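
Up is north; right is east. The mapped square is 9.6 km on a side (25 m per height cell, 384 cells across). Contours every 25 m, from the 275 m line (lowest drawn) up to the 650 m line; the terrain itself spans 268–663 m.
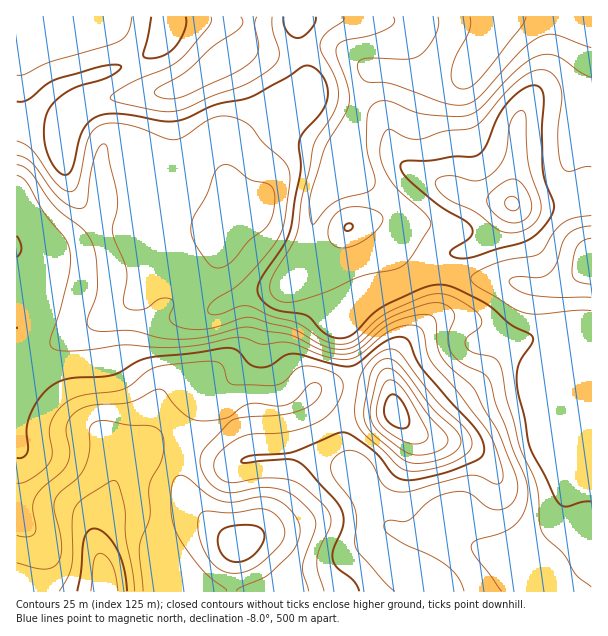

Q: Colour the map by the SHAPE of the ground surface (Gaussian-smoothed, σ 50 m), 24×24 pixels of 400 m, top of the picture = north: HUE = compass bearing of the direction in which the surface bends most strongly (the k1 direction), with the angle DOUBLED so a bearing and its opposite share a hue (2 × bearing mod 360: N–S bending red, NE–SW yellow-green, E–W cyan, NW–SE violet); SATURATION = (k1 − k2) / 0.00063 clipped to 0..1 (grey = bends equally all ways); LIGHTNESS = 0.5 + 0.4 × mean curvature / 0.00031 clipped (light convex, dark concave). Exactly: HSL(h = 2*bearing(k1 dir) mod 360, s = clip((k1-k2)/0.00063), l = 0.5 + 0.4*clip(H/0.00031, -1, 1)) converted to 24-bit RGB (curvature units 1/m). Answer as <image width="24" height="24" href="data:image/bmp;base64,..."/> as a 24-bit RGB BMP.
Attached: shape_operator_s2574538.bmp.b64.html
<image width="24" height="24" href="data:image/bmp;base64,Qk32BgAAAAAAADYAAAAoAAAAGAAAABgAAAABABgAAAAAAMAGAAATCwAAEwsAAAAAAAAAAAAAdnmgQjqUnEOg7vOu1taVHw9if3+AgkpnoEsSepUPIogfk79aVX6YY3SdkHyfW1qWgYaYmZ2dj4ObdV6QhHGDi495doN6dXyCfmNtSypXk59N6PnSx1RbMSFogWp/hSeRwrPQ5tjlXZS3YLtHT3pBNXBBa4Fib2V8eYxmlJVlhltVeFJTeIpqgJWFfHiWfHOLbkRfWTpsZtNw2N9yvTdPOFV9a0SIa6a1ldrSzrLYz6XbppjLr3vEVqq1QXB4cFldlJJihYFkhldulmVYdqNIRKZPVmSAmWd1UDWpcoe7iMGUsYBmq498S0iNUFiNft2jSdHXn2+3zLG9poGzmo23qHXDhymahU9GiZ0+Z3FGaU9ZpmVotM+MRcKXNVCCgpGiOEWchHqoo2l4tnRutZd1SU91U6uVgudnIEU3S3c5t4hPvldRlnZRbzJLgSp/2SlY0IskXnInJWQvU7BgyfHKTG/KQDN7doBZPUtGbF87jYRMsKxxsIiMoHapUKB11oMtQ0AfLUkWYWgWjoAgnmIvVzMyMRMglTog5Mmjp7XRU9fgVf/Ggt6OVCFleUB4f3p2QT6EdmymhaybhbuLe5OcsYqhcm+it3LG3XrZZUuOko9XfZVPeJJWVy+VnAHIqOWqzf7n0On7z9j3fpnWqU1nQCFdcGh+gH9/RWuIS66wmsPJoqPEnGWzp3txkXNlU3lTkVW1v5bilpjlxJbhqpK8FE6WAATq5/XWuvjdR3mYkFJFkEw+mVBkVzGCdnGCf4B/YW2WVZp4VZ9Acn5DfElvxYGSs3Ono3aWQpJqUqx4gluWr1in4sraJi3kAy916f/MxV5gfkKAlFakvXaOhVZyTD5sfXuAf4B/T4FNYpd+eXyYgWucTJqWdsm6oZjfxKTt2KXiS5ieTUd+iNvAvvj6d0//a0H///3MiyQqWIpKQ0NqukdexT9yT1lwX4BrfoB/dad0Q4hIOIM8T5R0fKqOTZw6QWsiMX8u0Gq3443VWLDgpe6yZGIOLyoEGWBG/9PM7Iywo2NHPigmUYg5cm66oXvMdWqsZ4mEqX+epXKTf5BhNHg0U3M1j1Q+npE+N2AYES4HtecmN5xGqR4tvwBSc4dUADMUP9MQ9JS+96fngorqlLviU3+4YVien3zIopTWf3pWk4lnnZiHeXuTVXB+ZZeOooKov1uaf5FIbsEILFALIDYTSroR24XutIDiDYojJmQM4sg3s2ElfFEjZTQnbWIrQokgXYMzepGUgJ+QhJeBdn6OaH6bZYGKcFBfmlJatZOOu4OEyalDC0xIgYBjMVQDUpATwjGUxUCHrHghwlUbjHEqWmAxe6ZKXMNQNk1shp2YgpSbkp+sgGmZeWZ0cVp3ek6JoZ6FmqiOp3ad5KmnDoyiPQiK6bavMLZKHVsvOoo6fnu5uWfH5Vq4wExNQ8s1j51NHT8fhap9b86+mjG+xzA1XZOCXFmAUmmTqZKZo46FhGuQ28SmVdPBABtA6N3u1KvsflTQRmmRbz4ebVgeni9J6dHAoOjZWynQmkbGpuGkLZ3AWgBg7eGqVFyabWGBWH2Ag4hmsJN6bn2Ozr2e2plyAyAwMY0TlDkepxg4jjBTfaXZtOL0Uov33/Dbx5HUNRump47P7OjIMBBERwto+fa6bkh3a3B9bHN/Yn+FqrCNeJSan6qG6KKnCCp2e36ATSVnyr95n+LsgcnUpWhoQkRg4MVLx4JBMkBjYZ5k6IAKRxdXEzOA9uXLiFqsbJCtZmyrZnaYlatzgohvkIhcyYFDmClTPHR4LiWRl+OTYYpuhGhjm2mEbUaGz7hsw7t7Q1J4V39pu25mXyqMBXpuv+Kqqp/egovYYUzYtILcx6vMnG2tp2WKt2hwwI58F3Z0LF6XtNObWYOfbbC3X1i/iivS47iuybKFT051Xml2qEi653isIII2NGYAPU8BPkEKN0QXKnAgu3tqvFm/voDBwInB2r69UITMEoa1qLuEi2NXaYlAK0xBO0V51aWq77m+YFWmXGmhR3J2sn+9xpLo0KjrynPcrFY+KYIgLno5PHEkQ241km5dr25j1N+yl0mtPihUgnAxi3c/jplQPV9QG19HXp5P5bKdxHW8XF2aaoBiW4FDWHs7eZBLvlG654PQ0ay8Mol3R3tXVXtwazoxx9wgu9wWUhUfb1dDbYphf51xhpN1V3h7Qn1wMIJRub9Zs39reWqPf3+Af4B/f4B+cIBnQllkqYlx0rSlmXnIWYTMMlepZTOz6eDOj3XOZVfTgaHPd4y8j56uhYmjdnmhWmiKPXhnm6NGratIcmxT"/>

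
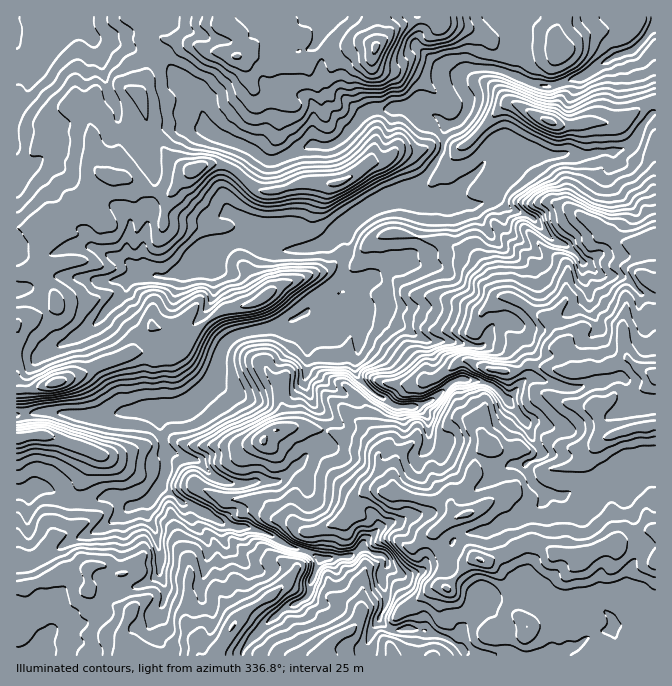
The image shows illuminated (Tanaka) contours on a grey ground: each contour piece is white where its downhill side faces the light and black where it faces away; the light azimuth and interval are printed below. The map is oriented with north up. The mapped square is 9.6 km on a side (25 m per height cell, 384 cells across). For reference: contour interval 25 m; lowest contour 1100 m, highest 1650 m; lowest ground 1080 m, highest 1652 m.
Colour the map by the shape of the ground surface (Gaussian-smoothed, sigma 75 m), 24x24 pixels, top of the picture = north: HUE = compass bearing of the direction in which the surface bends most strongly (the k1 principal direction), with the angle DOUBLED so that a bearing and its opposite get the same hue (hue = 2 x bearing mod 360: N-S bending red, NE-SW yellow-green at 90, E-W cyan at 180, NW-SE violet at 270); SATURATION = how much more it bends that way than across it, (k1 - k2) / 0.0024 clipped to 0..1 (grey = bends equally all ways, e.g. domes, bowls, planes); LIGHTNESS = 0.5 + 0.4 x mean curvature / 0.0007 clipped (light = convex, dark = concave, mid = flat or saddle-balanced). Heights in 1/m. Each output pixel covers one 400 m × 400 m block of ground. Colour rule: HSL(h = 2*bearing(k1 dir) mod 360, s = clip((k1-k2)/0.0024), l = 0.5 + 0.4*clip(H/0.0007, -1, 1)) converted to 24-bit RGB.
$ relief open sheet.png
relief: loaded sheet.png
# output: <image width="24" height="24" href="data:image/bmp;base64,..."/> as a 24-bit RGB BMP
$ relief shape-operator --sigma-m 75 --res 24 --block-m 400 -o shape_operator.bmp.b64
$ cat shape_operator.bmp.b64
<image width="24" height="24" href="data:image/bmp;base64,Qk32BgAAAAAAADYAAAAoAAAAGAAAABgAAAABABgAAAAAAMAGAAATCwAAEwsAAAAAAAAAAAAAeYZzaG96bnCPhKx9b6SEZUyHmbiJ2HOOG3BPcJ2yhoiwyZzKw4VzLa+6w1A/r1A0YyFDuqZfoVE4iK5XWIFhdZJpenKEhX17hoZyZmNzdIVeVo6D0ayOKDdYp8KJP1KB9NPjC1kVI2wvjmZO1ZiHBCJo8oegf5hBR6JVYI97aqaArXWehXOQjHN+e3Bugn53qI/FYmSVmK2NUolmdrI1OR91ws90YJCpVJZ88L3kD+OxMJnHwnmFFhaPMmKN78no4KCyLzMha6FTbVJXmW9VYHVPaXpXf2tYXohRXXq7t7bYkpXM6MvYCw0/2OW+RW+DlEp7dNG0/p2aGjMAOG8DdgApqGoZK6kax0e+1dj2lmK9T1mPnLTPspvOgZWwZom4j1CZp7Z8SoMkSWoyyax+VxK3hciSajagaVMKNA0A/04oyb7zidfTBVSBruzl363WOIErS1kmVKGEhZzEfJdnd1KDx6PAhGawTpeGo41lqnJLmGo/L0YgjdtOLAgHwQwMoLvtudfpcLNwVztg4aO1mzeeNLtPNLqIvp7avI7TXJJzS3lafm1haoJteIZed5BlX3NGZVZIp3VYhYZMda6MDi9K1+z0qgJLWmMSU1Yam4w/WHmReIO0tq7bhtG/T0aNu3SSaoxUqLWIlDuhip9lY39Vd4RsdIJrgoRMUJh+veDs2ODzoIjELDNxrVERkIbVy5/Sp8uuPmpfToBMNjpOvtCWumpuM2ptb05FxpmJZMW7IGWUwnWyw4qlW3FHYWxIuK3/l8b8jmYgW0AnlGJLV0CWPZl2TbC3iYfN89jwwLbiU07GV6qkhMubm47Ysx3ps2i5td2oTaShUBYyb2w+mqlPqo3YqpzfuY0AMzEDQGkZOFcuX2I5YmY7S3RFRGtGNDUbjZAfVqEwoyeYotysTQYAMx4AADMEtOTC8OLbMAMsp7vKfa/Hm63Pk2atcFkyMKLs6dH66dL5n2i/XmyYpq6ASbJQKUldjVSYtefGKlbZXNK00R7rs5P/r5vq79P4LG8A/30Kq8L/LHDKzXZWNL9eijk3k7/ViptIHT8UbHg8x43LxJbUh4W55sPDCyMoU9ej0cSaYyo+bGs/S1YvRWk4aa9nZWMW65sAZHIGemIsmE2PvL2PVnZ/zG5tRXdUw5vEqoKfOnpPN2RVtYOhiarK2JfC92TzXX0LGS8ELlorf21ylYeBSHlnbVI7dmqoeniz04yiYXBBTLyLa7hTbESm3NGcY1GHeFlHrsChg3ixM4ibSKqQy3PKz656KjrB4Mf1+dL5LH7AJFs2eXZVYWWNZ5W2gai/UXS21ZS3zNzrOleG2riZMD1wzL2HgClJeX6lqXFUwVNoUrI/RU0gYWQZN1UoUlEzT6Q9PqA386r0z5Lyi06xT3lOT3VCaGNANmE6gMOFpVVygkt62eu5KAsoc4o3iNGahI1xiIxshFhFo3tdRUyH28m+R36FUoBncY1ScVREdnU2TGIvPEWQ5MTiiqTKhazSkajMcqlJdjROb+VeRwcFp71xZse5nIrEl3OmnoSeh3yiqoKAVlCAwrN1goFRUISCcS88c3MrUVUuqp04EDQVNIAspYFRYlw8UFg1lYQ7oCemowBF2/Dt1Pf3g02/o2tSWG93k3uBn2p3nnCLgqeulWa105KLGRssgd7l09X43dH429X27K3xFUAWKkcdj4pXWnxeZZNoLZB8deDX49unXTI2TDtarKt6VHSGanhfmp9+hKSSiWB2VY6V1+L0wr/6TdbDLSoRPHgnYHdA13vL89P4l6HhLIiawHd+QnVXdYpsPFopW2UXc1MjQ1kypJVakGecaW+Bkqd7aIeDk2ZyYK5iV1gyRiYZdEM1oqp3aYpJXXYtDy8fxdeK1I63jjuwMVK55ImyQiknkTQufO7ve6rLabx/KYxdYXCVrYawk7eVYUN9rreFfHOVbV5+eFmEr6CVfZOdvpWsVq52XXU1Mj8JOTwTdVFLQZCBozaB0tr5zfT+e0rg2LHeopbNq3TZV3pycYltnLOCiEm2xL2jgF1wYztLXFZImLt0bIR/l2N9rXybozyew9+2d87PRJeISzdvN9eFoZUFLxIEM0gEEDsNkmBbgYxYg2t3WoJolYxnaGxOmHNfm0+GhnW9nLTTr9DRaHGWcIyPfmSbbl6v8+zYOYF9YiAuOlouapk+aJ67g4O26t/oOpW8I00Wc5s8nnV5bYSAf1tulGKNfKh+ZoWXj1aFtaxtZJFjk3eQfYOSWXB9WZqG1beBwETYq57eqcfXW5amc2SIZ4eQsb2Hh1SOm4e1MbrA"/>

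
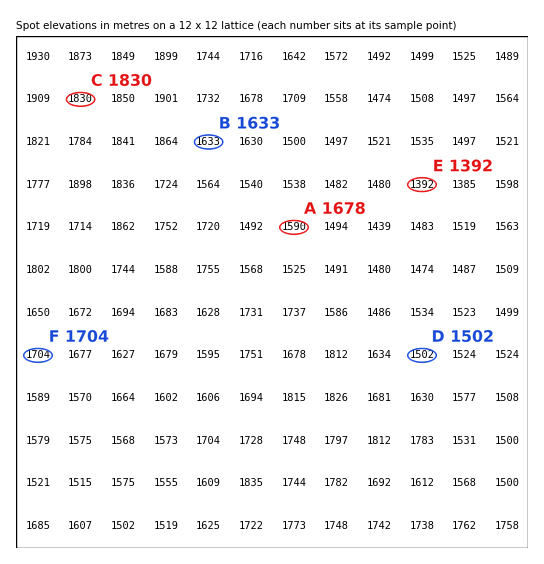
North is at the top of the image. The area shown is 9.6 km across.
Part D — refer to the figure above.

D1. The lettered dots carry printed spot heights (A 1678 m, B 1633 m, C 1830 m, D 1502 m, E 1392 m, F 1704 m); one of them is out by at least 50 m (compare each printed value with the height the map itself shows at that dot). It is A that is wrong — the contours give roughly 1590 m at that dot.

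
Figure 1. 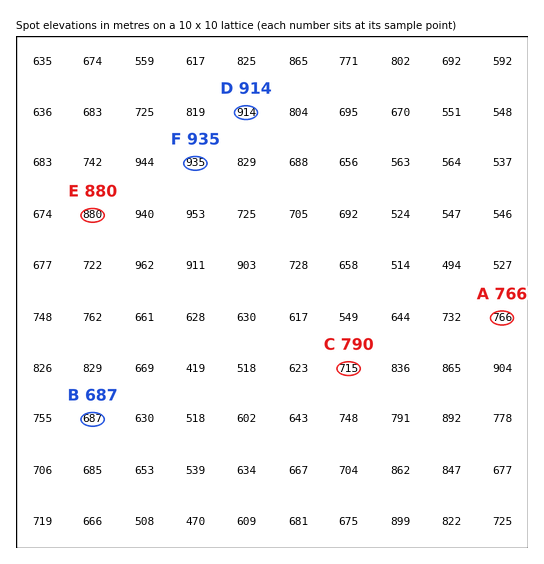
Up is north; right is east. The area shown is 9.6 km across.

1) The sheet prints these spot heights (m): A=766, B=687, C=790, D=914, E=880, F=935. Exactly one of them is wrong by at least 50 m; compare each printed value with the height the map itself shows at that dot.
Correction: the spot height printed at C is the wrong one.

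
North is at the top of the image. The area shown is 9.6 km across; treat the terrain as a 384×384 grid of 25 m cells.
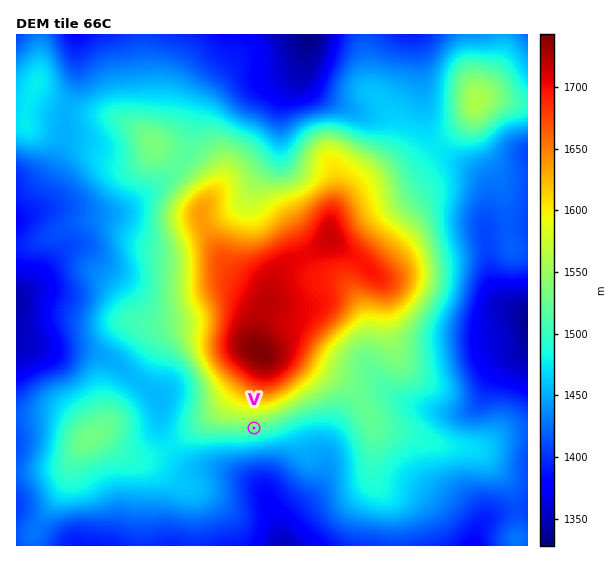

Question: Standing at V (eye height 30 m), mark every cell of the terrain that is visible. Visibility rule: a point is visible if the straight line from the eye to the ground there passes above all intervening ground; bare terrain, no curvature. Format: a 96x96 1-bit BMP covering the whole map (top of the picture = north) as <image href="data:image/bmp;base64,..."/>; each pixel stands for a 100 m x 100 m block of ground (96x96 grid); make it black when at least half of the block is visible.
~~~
<image width="96" height="96" href="data:image/bmp;base64,Qk2+BAAAAAAAAD4AAAAoAAAAYAAAAGAAAAABAAEAAAAAAIAEAAATCwAAEwsAAAIAAAAAAAAA////AAAAAAAf//////////wAAAw////j/////+AAAA4/w8/A/////4AAAAY/AMfAf////wAAAAAGAMfAf////wAAAAAAAOfAP////4AAAAAAAffAf////8AAAAAAA+PA//////AAAAAAD+Hj//////AAAAAAP+D///////gAAAAAP+D///////AAAAAAP+H///////AAAAAAP/////////AAAAAAP/////////AAAAAAH/////////AAAAAAH/////////AAAAAAD/////////AAAAAAD/////////AAAAAAB/////////AAAAAAB/////////AAAAAAB//wf/////AAAAAAA/+AH/////AAAAAAAf8AD/////AAAAAAAP4AA////+AAAAAAAPwAAf///+AAAAAAAHAAAP///+AAAAAAAEAAAH///8AAAAAAAAAAAD/3/4AAAAAAAAAAAD/h/4AAAAAAAAAAAD/ADwAAAAAAAAAAAH+AAAAAAAAAAAAAAPwAAAPAAAAAAAAAAOAAAAeAAAAAAAAAAAAAAAeAAAAAAAAAAAAAAAcAAAAAAAAAAAAAAAMAAAAAAAAAAAAAAAAAAAAAAAAAAAAAAAAAAAAAAAAAAAAAAAAAAAAAAAAAAAAAAAAAAAAAAAAAAAAAAAAAAAAAAAAAAAAAAAAAAAAAAAAAAAAAAAAAAAAAAAAAAAAAAAAAAAAAAAAAAAAAAAAAAAAAAAAAAAAAAAAAAAAAAAAAAAAAAAAAAAAAAAAAAAAAAAAAAAAAAAAAAAAAAAAAAAAAAAAAAAAAAAAAAAAAAAAAAAAAAAAAAAAAAAAAAAAAAAAAAAAAAAAAAAAAAAAAAAAAAAAAAAAAAAAAAAAAAAAAAAAAAAAAAAAAAAAAAAAAAAAAAAAAAAAAAAAAAAAAAAAAAAAAAAAAAAAAAAAAAAAAAAAAAAAAAAAAAAAAAAAAAAAAAAAAAAAAAAAAAAAAAAAAAAAAAAAAAAAAAAAAAAAAAAAAAAAAAAAAAAAAAAAAAAAAAAAAAAAAAAAAAAAAAAAAAAAAAAAAAAAAAAAAAAAAAAAAAAAAAAAAAAAAAAAAAAAAAAAAAAAAAAAAAAAAAAAAAAAAAAAAAAAAAAAAAAAAAAAAAAAAAAAAAAAAAAAAAAAAAAAAAAAAAAAAAAAAAAAAAAAAAAAAAAAAAAAAAAAAAAAAAAAAAAAAAAAAAAAAAAAAAAAAAAAAAAAAAAAAAAAAAAAAAAAAAAAAAAAAAAAAAAAAAAAAAAAAAAAAAAAAAAAAAAAAAAAAAAAAAAAAAAAAAAAAAAAAAAAAAAAAAAAAAAAAAAAAAAAAAAAAAAAAAAAAAAAAAAAAAAAAAAAAAAAAAAAAAAAAAAAAAAAAAAAAAAAAAAAAAAAAAAAAAAAAAAAAAAAAAAAAAAAAAAAAAAAAAAAAAAAAAAAAAAAAAAAAAAAAAAAAAAAAAAAAAAAAAAAAAAAAAAAAAAAAAAAAAAAAAAAAAAAAAAAAAAAAAAAAAAAAAAAAAAAAAAAAAAAAAAAAAAA="/>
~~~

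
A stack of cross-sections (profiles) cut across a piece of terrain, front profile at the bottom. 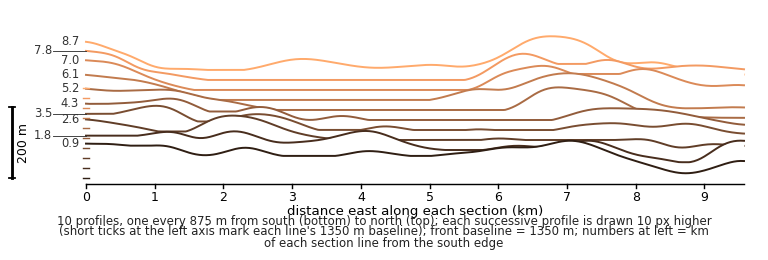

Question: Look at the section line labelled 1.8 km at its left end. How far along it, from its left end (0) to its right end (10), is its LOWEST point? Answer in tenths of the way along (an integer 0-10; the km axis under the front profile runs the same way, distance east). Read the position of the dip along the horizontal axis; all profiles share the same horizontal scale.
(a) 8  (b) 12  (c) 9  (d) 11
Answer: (c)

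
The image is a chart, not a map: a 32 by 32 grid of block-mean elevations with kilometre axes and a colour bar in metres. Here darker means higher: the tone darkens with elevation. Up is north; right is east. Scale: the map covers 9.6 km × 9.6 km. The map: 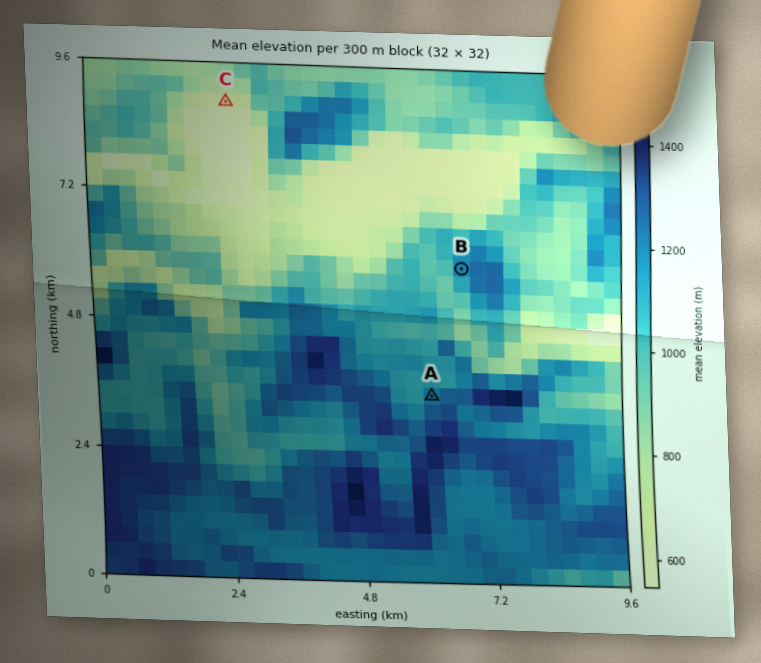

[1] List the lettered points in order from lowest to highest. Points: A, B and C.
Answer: C A B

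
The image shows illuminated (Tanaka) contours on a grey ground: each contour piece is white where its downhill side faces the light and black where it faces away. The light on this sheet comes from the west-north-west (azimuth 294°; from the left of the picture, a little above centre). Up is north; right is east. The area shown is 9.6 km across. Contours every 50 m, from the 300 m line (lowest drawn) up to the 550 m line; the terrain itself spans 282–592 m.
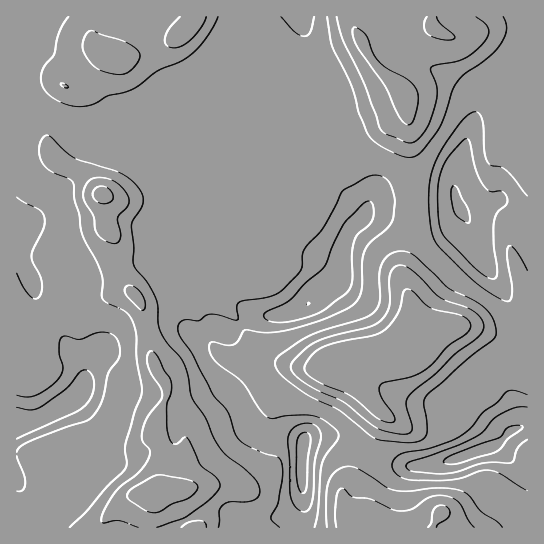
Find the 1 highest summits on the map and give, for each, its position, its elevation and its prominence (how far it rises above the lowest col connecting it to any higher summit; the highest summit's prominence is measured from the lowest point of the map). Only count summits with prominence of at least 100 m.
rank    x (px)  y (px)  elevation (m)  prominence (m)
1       409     345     592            310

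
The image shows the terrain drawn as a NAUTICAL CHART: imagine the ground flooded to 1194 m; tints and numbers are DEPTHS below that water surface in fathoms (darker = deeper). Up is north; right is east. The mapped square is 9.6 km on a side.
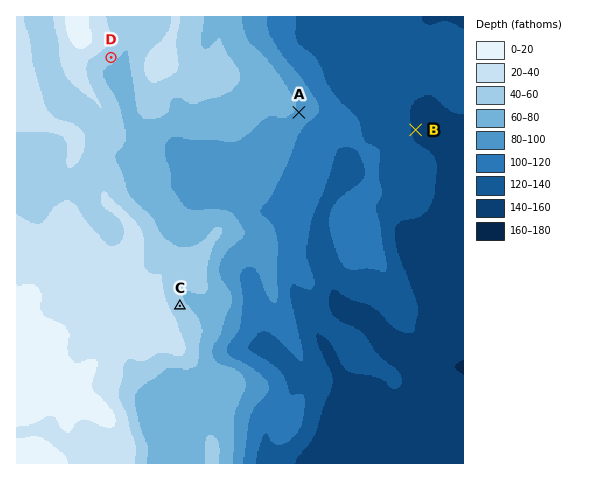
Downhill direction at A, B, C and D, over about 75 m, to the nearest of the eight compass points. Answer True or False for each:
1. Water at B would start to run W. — False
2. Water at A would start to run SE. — True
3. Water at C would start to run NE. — True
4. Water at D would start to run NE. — False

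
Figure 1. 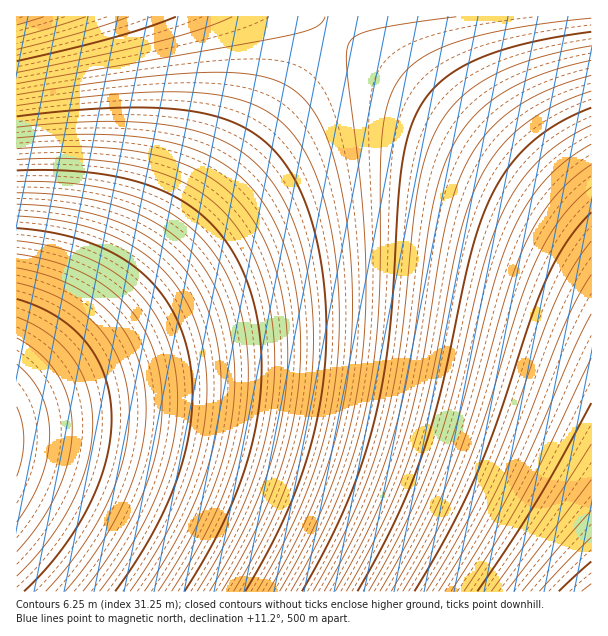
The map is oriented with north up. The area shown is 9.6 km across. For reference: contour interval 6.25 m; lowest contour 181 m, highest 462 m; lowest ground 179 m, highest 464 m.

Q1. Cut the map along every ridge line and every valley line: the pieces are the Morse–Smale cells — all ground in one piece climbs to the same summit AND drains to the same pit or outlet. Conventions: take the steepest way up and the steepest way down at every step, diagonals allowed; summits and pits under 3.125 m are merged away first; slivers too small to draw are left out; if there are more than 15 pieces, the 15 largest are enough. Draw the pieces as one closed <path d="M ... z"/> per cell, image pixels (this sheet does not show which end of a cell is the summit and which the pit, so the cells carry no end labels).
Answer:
<path d="M591 16l-243 0-5 5-93 129-86 105-43 47-35 34-70 56 1 200 575-1z"/><path d="M347 16l-331 1 1 374 69-55 35-34 43-47 86-105z"/>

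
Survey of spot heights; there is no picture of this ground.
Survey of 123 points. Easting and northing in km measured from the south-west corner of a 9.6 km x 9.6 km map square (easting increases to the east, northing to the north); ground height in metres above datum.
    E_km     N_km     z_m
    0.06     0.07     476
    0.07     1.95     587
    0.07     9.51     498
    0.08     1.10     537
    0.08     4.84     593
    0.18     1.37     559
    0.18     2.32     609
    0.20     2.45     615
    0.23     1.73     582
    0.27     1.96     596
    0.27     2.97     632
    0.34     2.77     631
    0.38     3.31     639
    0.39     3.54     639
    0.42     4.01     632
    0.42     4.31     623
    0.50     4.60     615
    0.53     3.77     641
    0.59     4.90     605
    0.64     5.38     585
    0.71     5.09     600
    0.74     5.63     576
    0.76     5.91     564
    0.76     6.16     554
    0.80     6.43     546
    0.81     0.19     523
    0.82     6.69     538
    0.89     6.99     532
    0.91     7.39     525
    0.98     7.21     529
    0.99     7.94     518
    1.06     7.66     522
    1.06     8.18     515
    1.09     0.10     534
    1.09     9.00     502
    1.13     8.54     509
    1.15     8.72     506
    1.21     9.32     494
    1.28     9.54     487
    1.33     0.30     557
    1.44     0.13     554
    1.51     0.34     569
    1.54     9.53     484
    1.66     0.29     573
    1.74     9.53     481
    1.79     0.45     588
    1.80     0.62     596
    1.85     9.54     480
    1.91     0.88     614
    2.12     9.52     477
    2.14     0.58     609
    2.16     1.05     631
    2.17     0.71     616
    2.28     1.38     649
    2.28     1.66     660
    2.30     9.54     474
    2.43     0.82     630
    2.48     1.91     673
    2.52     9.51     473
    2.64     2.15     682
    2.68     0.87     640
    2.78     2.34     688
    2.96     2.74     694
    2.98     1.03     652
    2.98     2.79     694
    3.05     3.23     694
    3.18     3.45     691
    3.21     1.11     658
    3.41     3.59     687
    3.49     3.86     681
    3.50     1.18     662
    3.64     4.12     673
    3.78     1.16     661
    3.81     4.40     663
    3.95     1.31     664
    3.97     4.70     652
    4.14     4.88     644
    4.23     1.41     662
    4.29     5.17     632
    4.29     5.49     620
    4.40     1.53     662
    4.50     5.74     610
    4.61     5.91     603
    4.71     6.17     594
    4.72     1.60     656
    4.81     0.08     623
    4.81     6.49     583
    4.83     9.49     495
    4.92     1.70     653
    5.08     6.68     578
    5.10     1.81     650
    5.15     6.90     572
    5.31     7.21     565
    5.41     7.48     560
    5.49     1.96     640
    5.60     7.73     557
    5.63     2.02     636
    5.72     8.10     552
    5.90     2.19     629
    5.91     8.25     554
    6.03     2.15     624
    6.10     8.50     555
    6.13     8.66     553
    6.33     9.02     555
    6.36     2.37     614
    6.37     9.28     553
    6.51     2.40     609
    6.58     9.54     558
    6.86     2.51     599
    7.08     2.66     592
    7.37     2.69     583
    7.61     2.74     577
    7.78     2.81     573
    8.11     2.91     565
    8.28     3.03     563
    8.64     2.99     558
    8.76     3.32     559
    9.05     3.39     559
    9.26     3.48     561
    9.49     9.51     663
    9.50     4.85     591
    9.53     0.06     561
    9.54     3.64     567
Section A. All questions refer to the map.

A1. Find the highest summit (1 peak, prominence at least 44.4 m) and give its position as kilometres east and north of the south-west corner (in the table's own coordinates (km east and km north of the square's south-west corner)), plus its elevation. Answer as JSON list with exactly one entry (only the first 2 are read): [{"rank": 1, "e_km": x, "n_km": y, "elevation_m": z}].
[{"rank": 1, "e_km": 3.06, "n_km": 2.96, "elevation_m": 695}]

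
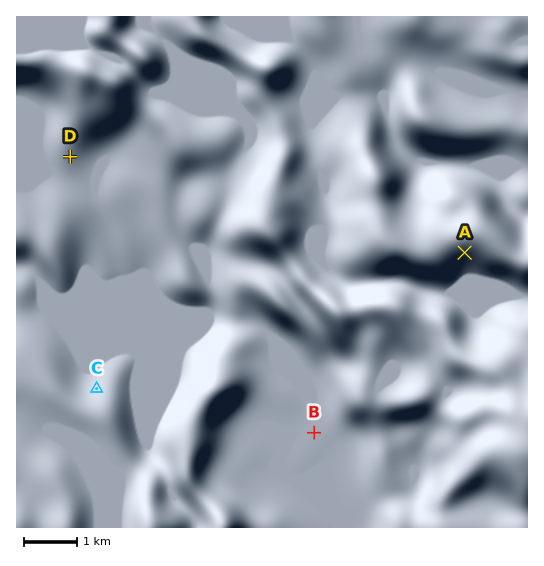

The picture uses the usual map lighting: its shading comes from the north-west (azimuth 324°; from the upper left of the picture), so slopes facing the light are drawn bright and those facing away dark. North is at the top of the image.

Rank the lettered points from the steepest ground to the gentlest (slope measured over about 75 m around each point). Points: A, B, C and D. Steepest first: A C D B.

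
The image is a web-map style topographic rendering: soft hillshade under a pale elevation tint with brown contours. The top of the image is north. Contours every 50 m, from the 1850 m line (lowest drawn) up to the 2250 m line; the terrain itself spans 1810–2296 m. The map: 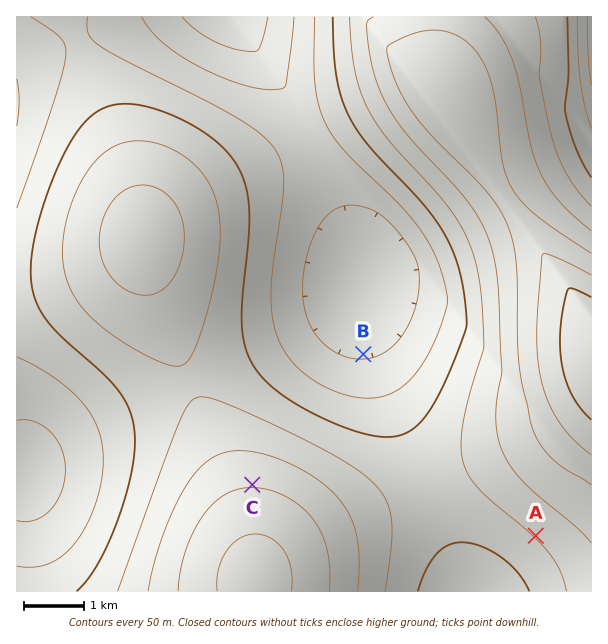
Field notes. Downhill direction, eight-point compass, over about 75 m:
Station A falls SW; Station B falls N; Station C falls N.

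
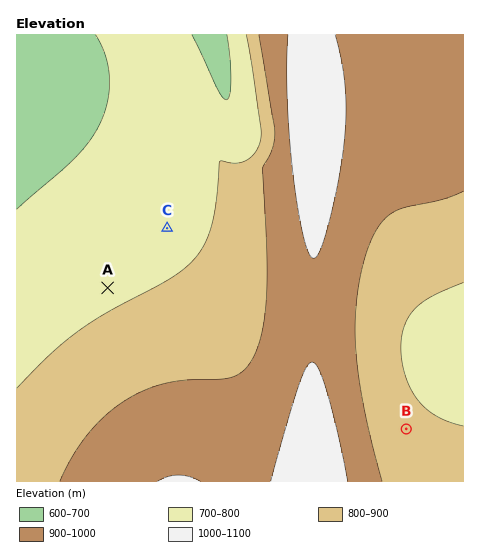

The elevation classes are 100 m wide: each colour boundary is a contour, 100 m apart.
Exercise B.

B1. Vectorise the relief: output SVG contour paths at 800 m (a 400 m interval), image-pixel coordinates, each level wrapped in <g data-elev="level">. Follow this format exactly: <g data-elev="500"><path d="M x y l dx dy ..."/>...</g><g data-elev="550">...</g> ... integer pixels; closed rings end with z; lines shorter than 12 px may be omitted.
<g data-elev="800"><path d="M463 426l-14-4-12-6-11-7-8-9-7-11-6-14-3-14-1-14 3-21 5-9 6-8 17-13 31-14"/><path d="M246 35l15 93-1 13-5 11-9 9-10 2-16-1-6 55-6 18-7 15-12 14-15 12-68 37-31 21-26 21-32 33"/></g>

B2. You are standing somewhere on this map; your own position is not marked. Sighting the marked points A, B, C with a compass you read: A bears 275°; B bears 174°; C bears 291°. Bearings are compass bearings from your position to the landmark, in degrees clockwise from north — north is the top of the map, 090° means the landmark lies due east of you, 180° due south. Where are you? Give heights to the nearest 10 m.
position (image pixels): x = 394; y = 314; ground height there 820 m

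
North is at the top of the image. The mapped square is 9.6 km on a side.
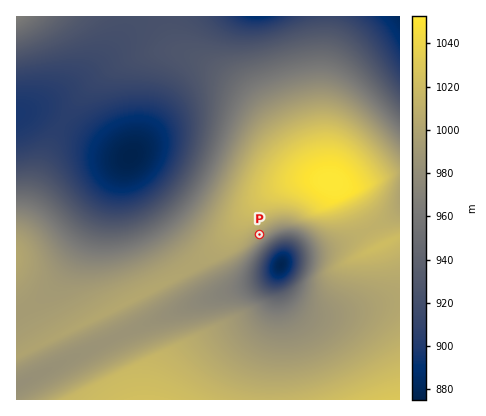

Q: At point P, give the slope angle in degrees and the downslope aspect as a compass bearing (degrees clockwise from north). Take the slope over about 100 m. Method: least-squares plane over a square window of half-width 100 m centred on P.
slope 5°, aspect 137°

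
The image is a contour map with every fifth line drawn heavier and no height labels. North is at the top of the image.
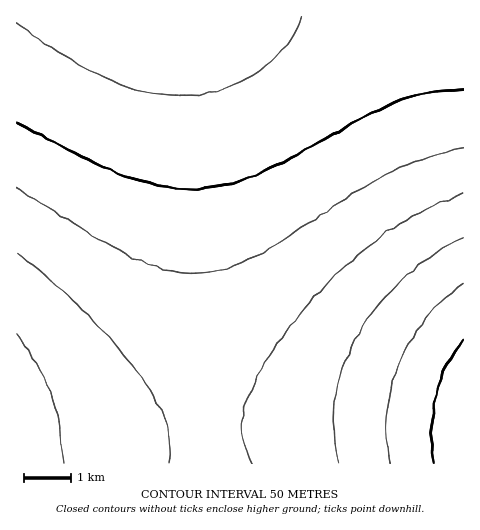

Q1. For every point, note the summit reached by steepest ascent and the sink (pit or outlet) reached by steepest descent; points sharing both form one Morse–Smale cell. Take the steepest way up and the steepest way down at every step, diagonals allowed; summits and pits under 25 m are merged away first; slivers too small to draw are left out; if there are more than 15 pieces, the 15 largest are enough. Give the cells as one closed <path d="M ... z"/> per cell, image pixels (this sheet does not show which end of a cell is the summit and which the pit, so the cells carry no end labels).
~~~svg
<path d="M463 16l-286 1 8 29 6 48 9 260 10 110 254-1z"/><path d="M176 16l-160 1 1 447 193-1-10-109-9-260-6-48z"/>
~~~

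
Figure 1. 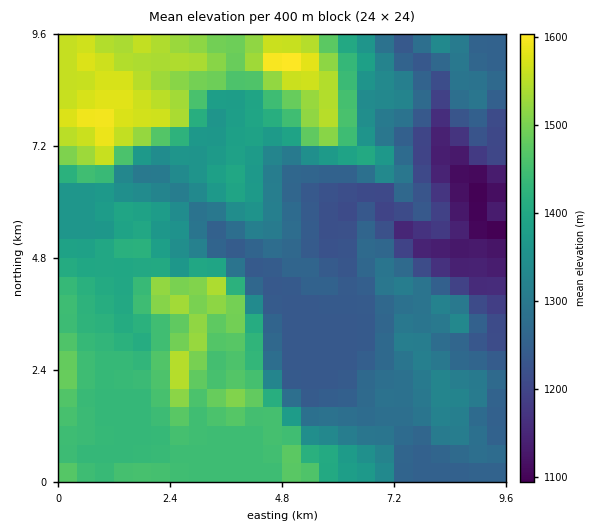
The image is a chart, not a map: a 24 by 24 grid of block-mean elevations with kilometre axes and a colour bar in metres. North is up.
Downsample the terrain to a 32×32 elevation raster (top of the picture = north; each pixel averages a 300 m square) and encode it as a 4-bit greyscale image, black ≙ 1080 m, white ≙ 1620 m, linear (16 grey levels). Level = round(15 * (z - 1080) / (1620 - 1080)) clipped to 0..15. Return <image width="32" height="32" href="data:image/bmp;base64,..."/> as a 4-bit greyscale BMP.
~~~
<image width="32" height="32" href="data:image/bmp;base64,Qk12AgAAAAAAAHYAAAAoAAAAIAAAACAAAAABAAQAAAAAAAACAAATCwAAEwsAABAAAAAAAAAAAAAAABEREQAiIiIAMzMzAERERABVVVUAZmZmAHd3dwCIiIgAmZmZAKqqqgC7u7sAzMzMAN3d3QDu7u4A////ALqqq7qqqqqqu6mIh1VVVVWqqqqqqqqqqrupmIdVVVVVqqqqqqqqqqq5iId2VVZmZaqqqqqqqqqquHdmZlVXdlWqqqqquqq6qpZmZVZmZ3ZVuqqqq8usy7p1VVVmZmd2Vbqqqqvbq8u4VERFZmZnd2W7qqqr3Kq7lkRERVZmZ2Zlu6qqq926q4VEREVVZnZVVbqqqZvNyruFREREVWdlVESqqpmavMu7hURERFVnZmVEqqmZqrzLy3VERERVZmZ2RKqZmbzMzMlkREREVWZndTOqmZnN3N23VERVVFZmZlMiqZmZq6rMlURVVURWZkMiIpmZmZmImGRFVVRFZlQyIiGZmZmYd2VFVVVERWVCIhEhiIiamHdVVmZVREVUIiIhEIiIiIiHVWd2ZUREUyMzIQGIiZmYdmZ4dlVERENFQxESiIiIh2d4mIZVRERDVUIREYiYdmZ3iZiGVURERmQyERG7zIZneIiYhlZmZ4hkMREizN7Jh4iIiIdniZmXVDETNN3u3MqYiImIisypdlQxJEPu7u3dyoiJmavduHZVMjVD7u7u7tuYiJqs3bh3ZkJWVN3u7t3cqIiavN24d3ZDV2Xd3u3czLuqvN3duHd2RGZl3e7d3d3cu97+7KmHZUVmVd7t3d3dzLze7tuphlRWZVXd3d3dzMu83d3LmHVFeHVV"/>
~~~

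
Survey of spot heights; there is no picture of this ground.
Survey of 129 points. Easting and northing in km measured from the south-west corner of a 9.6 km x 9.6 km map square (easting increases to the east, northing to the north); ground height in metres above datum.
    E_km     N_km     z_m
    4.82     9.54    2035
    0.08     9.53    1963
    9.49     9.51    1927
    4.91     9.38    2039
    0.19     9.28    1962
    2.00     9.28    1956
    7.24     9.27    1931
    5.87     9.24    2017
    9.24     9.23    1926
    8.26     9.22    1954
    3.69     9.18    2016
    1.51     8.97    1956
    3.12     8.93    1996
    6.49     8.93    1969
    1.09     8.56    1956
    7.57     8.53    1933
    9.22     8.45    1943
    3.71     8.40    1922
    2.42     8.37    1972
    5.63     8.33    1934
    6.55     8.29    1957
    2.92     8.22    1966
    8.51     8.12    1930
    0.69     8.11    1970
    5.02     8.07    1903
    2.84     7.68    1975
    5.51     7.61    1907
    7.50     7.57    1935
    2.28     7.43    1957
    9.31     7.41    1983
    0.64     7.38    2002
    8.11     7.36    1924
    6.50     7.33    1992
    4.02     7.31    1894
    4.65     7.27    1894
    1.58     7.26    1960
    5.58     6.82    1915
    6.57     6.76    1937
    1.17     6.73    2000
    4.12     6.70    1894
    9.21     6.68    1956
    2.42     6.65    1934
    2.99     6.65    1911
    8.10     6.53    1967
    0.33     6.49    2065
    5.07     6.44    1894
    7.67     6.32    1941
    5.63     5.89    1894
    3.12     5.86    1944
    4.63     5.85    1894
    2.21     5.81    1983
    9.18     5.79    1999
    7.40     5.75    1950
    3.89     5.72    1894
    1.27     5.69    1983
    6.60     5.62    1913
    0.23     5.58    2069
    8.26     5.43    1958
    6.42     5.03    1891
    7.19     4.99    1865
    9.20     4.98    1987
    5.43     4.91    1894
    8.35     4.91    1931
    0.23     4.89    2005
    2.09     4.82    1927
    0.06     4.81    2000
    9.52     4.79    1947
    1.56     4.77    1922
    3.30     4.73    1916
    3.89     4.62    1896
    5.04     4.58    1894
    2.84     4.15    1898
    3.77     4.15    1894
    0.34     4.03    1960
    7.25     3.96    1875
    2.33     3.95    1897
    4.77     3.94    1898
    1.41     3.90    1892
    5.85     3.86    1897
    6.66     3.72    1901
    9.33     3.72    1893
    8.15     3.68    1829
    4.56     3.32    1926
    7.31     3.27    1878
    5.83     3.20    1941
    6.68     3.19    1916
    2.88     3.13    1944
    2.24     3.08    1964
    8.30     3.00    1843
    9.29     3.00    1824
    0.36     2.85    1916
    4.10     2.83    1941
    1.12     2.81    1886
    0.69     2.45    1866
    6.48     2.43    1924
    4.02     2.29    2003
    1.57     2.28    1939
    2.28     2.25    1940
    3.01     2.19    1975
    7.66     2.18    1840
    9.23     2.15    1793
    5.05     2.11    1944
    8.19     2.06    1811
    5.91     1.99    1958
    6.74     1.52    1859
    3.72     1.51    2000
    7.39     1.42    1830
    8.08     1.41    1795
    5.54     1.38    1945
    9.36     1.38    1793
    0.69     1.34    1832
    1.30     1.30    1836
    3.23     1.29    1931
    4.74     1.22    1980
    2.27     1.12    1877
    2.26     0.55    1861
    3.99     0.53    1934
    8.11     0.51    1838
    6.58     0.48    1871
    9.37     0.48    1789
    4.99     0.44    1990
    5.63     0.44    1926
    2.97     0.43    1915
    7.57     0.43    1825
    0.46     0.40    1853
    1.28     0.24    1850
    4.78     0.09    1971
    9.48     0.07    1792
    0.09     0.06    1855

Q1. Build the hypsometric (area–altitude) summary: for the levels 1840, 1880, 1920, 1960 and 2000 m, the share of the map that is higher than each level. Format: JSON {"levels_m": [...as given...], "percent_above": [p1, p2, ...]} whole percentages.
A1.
{"levels_m": [1840, 1880, 1920, 1960, 2000], "percent_above": [91, 80, 56, 27, 6]}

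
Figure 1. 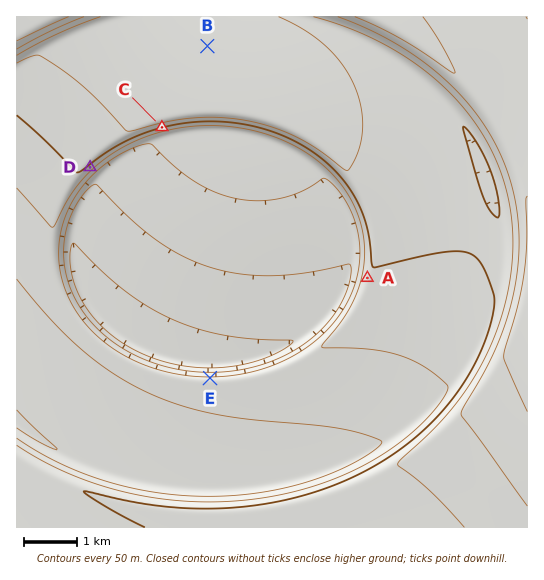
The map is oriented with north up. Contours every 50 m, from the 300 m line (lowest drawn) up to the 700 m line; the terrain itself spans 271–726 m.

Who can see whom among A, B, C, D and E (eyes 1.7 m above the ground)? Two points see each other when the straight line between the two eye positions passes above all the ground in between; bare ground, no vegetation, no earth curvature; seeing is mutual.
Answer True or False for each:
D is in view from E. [True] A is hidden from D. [False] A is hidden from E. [False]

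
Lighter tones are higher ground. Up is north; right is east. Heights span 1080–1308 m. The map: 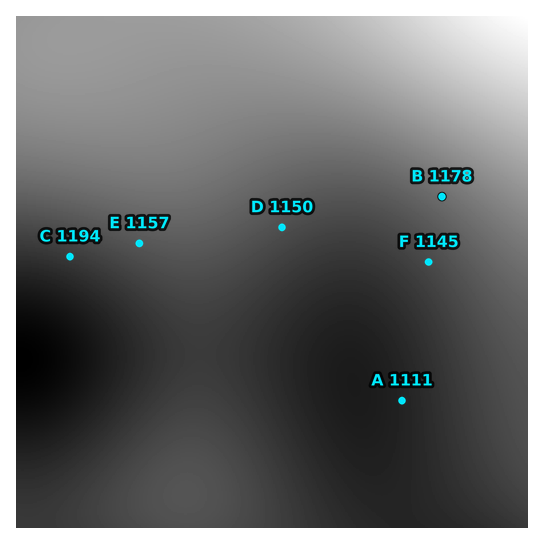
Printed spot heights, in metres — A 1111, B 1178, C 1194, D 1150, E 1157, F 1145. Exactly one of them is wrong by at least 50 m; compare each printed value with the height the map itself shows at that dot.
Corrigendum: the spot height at C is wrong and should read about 1132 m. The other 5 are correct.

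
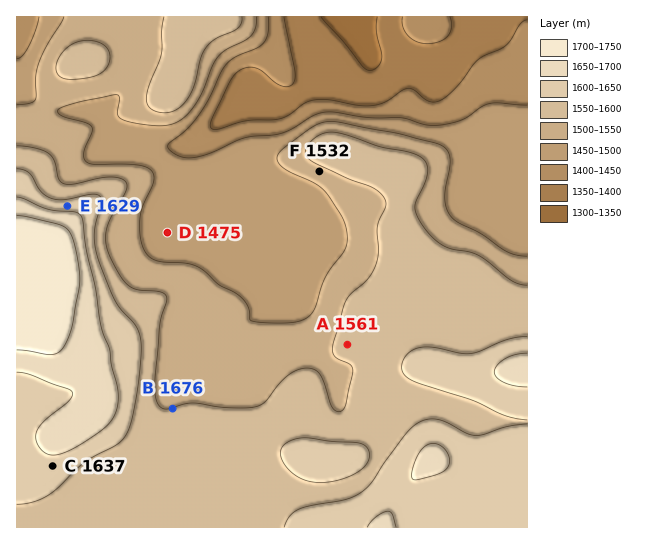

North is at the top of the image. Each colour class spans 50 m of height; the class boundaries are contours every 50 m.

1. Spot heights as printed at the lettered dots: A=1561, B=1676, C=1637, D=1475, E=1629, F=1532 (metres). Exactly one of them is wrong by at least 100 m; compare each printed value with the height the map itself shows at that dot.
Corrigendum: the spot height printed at B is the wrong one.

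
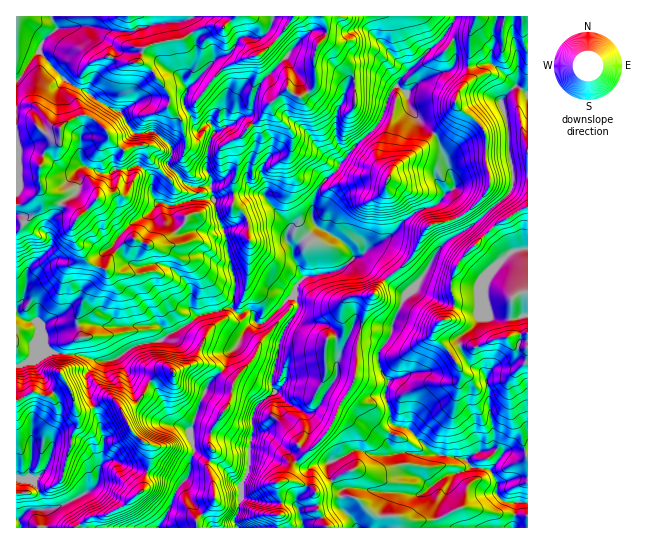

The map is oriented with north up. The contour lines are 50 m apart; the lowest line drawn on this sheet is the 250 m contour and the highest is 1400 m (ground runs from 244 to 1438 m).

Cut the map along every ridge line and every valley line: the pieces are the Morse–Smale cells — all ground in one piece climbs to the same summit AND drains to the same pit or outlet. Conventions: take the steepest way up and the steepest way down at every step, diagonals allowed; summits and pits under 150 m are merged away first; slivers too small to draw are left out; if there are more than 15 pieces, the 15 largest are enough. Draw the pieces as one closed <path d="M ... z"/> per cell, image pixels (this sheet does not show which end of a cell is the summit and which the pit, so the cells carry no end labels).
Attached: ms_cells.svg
<path d="M454 16l-402 1 4 13-12 9-4 8 0 6 26 28 21 11 20 15 14 5 8 15 6 6 19-1 9 7 9 8 0 8-4 10 5 5-21 21 5 11-1 4-9 9-13 6-33 34-2 14-6 10-10 11-3 7-18 18-13 5-8 8-6-7-8 0-8-5-3 1 0 48 5 0 26-13 32 3 20 6 10 0 10-4 18-12 25-5 39-25 25-7 7 0 5 5 12-2 5 4 0 6-8 6-11 20-7 6-4 14-4 4 12 11 0 3-4 18-18 28-2 14 4 8-5 10 0 7 5 13 2 18-19 18 2 9 39-1-2-9 4-7 2-13 0-15 7-12 4-36 2-2 11 0 24 18 8-3 7-7 5-12-1-12-4-4 9-1 7-7 5-12 11-15 3-27-4-18-12-9-17 0-5-1-8-6 6-10-4-9 0-8 10-13 33-6 15-13-2-8-12-11-24-14-3-7 3-21 5-11 17-16 3-7 15-17 21-19 7-10 9-27 5-4 4-8 43-41 11-18z"/><path d="M51 16l-35 1 0 298 11 6 11 2 3 5 8-8 13-5 18-18 3-7 10-11 6-10 2-14 33-34 13-6 9-9 1-4-5-11 21-21-5-5 4-10 0-8-9-8-9-7-19 1-6-6-8-15-14-5-20-15-21-11-26-28 0-6 4-8 12-9z"/><path d="M502 201l-11 7-20 19-25 14-7 8-15 26-19 20-12 26-1 12-13 20 1 16 8 10-3 20 4 8 3 16 15 5 28 27 31 5 12-8 11-3 6 2 6 6 4-5 4-1 16 1 3-2 0-103-10-2-11-8-4 0-8 2-17 8-19-2-10 6-14-16 2-12 12-5 6-13-4-22 8-21 39-39 13-8z"/><path d="M527 16l-72 0-11 21-45 45-2 4 10 7 1 10 11 18 18 17 18 49-12 9-5 8-23 8-12 9-9 12-39 25 4 1 27 20 25-21 13-27 6-6 19-4 14-6 22-21 4-6 12 13 10-10 2-8 0-10-4-15-1-32-7-25 14-14 13 6z"/><path d="M403 427l-8 0-6 10-1 5 6 13-23 0-9-4-9 0-25 12 0 10 3 6 8 10 4 1-2 19-18 8-20 6 0 5 225-1-1-76-18 0-4 1-4 5-6-6-6-2-11 3-12 8-24-4-9-3-26-25z"/><path d="M398 87l-3 0-6 7-6 23-7 10-21 19-15 17-3 7-17 16-5 11-3 12 0 9 3 7 24 14 12 11 3 9 40-26 7-10 14-11 23-8 5-8 12-9-18-49-18-17-11-18-1-10z"/><path d="M518 87l-7 2-10 12 7 25 1 32 4 15-1 16-11 12 10 14-13 8-24 22-18 22-5 16 4 16-3 14-3 6-10 2-4 8 1 9 13 13 10-6 19 2 17-8 8-2 4 0 11 8 10 1 0-252z"/><path d="M207 364l-14 0-19 8-7-1-9 4-9 7-8 17-7 6-11 5 8 20 11 11 9 5 0 13-7 22 0 8-19 16-19 10-13 1-15 12 81-1 12-20 6-18 12-15 0-9 6-14-6-20 19-46 12-12-5-6z"/><path d="M66 383l-16 13-17-4-17 9 0 77 15 2 5 5 7 24 14-1 33-17 7-8 2-14 2-6 3-25-8-28-2-3-11 4-6-2-6-19z"/><path d="M386 279l-14 16-9 24-6 23-1 31-3 10-13 20-5 16-8 14-31 29 9 6 29-7 19-10 9 0 9 4 24-1-7-13 5-12 4-3-3-1-3-4-2-14-4-8 3-20-8-10-1-16 13-20 1-12 12-27-10-6z"/><path d="M233 308l-32 7-42 26-22 4-23 15-17 1-10 12 1 17 5 16 18-7 8 6 3 7 1-3 11-4 7-7 8-16 5-5 13-6 7 1 19-8 14 0 8 3 6 5 4-5 4-14 7-6 11-20 8-6 0-6-5-4-12 2z"/><path d="M359 259l-6 0-15 12-31 5-11 10-1 4 0 8 4 9-6 10 8 6 22 1 6 3 7 8 3 16-3 27-11 15-5 12-7 7-8 2 3 3 1 12-5 12-11 10-5 0 7 10 20-16 12-12 8-14 5-16 15-24 2-37 6-23 9-24 13-16-4-6z"/><path d="M111 399l-16 8 9 31-7 45-11 10-20 11-15 5-8 0 3 19 31 0 16-12 13-1 19-10 19-16 0-8 7-22 0-13-9-5-11-11-12-25z"/><path d="M221 372l-13 13-8 17-11 29 6 19-6 15 0 9-12 15-6 18-12 19 0 2 38 0-1-9 19-18-2-18-5-13 0-7 5-10-4-8 0-7 4-12 16-23 4-18 0-4z"/><path d="M265 433l-11 0-3 6-3 32-7 12 0 15-2 13-4 7 0 5 3 5 39-1 0-9 4-9-4-26 11-5 7-19-9-10z"/>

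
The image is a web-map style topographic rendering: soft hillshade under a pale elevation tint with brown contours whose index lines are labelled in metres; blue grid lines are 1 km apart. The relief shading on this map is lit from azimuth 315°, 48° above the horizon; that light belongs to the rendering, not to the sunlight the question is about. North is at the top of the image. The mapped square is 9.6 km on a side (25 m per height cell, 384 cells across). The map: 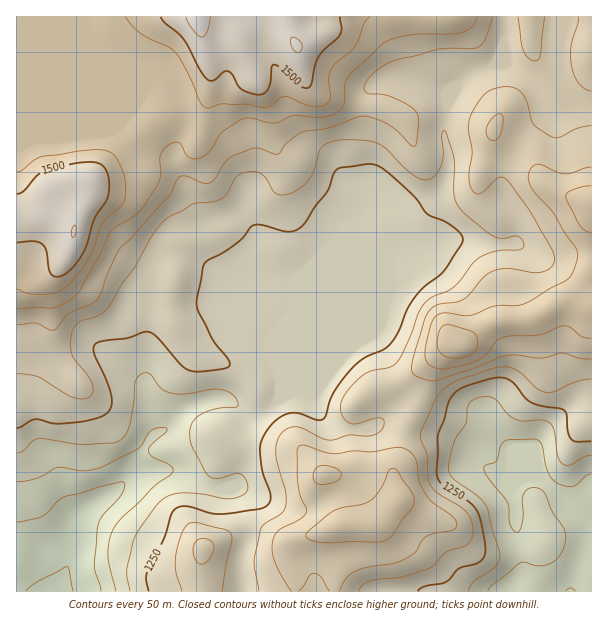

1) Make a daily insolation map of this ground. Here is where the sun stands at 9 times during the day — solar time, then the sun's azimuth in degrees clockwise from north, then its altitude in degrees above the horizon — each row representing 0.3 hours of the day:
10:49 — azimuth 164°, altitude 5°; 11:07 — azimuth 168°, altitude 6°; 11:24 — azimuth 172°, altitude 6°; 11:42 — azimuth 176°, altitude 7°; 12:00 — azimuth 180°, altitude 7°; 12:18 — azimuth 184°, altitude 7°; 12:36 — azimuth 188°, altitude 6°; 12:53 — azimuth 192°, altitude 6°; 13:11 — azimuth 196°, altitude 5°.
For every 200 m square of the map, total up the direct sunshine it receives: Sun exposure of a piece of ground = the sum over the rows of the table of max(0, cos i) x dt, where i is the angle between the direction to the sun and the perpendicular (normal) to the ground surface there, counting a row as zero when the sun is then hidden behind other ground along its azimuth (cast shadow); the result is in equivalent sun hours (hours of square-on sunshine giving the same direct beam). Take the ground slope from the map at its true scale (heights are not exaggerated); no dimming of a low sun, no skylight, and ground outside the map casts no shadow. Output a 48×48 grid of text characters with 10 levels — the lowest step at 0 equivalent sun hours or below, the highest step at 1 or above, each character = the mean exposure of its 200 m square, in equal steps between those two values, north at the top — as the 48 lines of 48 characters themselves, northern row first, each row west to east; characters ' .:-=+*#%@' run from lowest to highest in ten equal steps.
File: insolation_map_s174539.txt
::::::----==++=--::---::..::-=++++++*+==----::::
::::::---==+***=--:-=-:. :==-=**###%%#+=----:::.
:::::::---==+*+=-----==:-+*+=++****##*+=----::::
:::::::::---==+=-==::=+==+++****++==+++-:-=-::--
::::::::::::-=++===-:-++=-=***+=======:. .-=::-=
:::::::::::::-=++===-=++=:-==-:.:--=-:    .--:-=
::::::::::::::-+++*%#**#*-:::.   .:::.    .:----
::::::::::::::-=+*%@@**%@%*=-::.  .::.   ..:----
::::...:::::----+**##**#@@%#*++=::--:...:-:.::..
::.    .::-===--=++++***#%%#**++=-----::--:.....
:.      .-==+=-==++++====*#*+**+=-::--===-.     
.       .:--==++++**+=-:-=++****+-::-:-==-.     
        ..::-+**++***+=-===++++**+=-:::-=-.     
    ....:::--+*+==++==+++=----=+##*=::-===-.    
 .:-----:-=++=+**+==-=+*+=------=*+---===+++-.  
.:::::=++==**+=**+=-=+++==---:::---====--=++++-:
::::::+##*##*+===--==+===----:::::-=+*+-:-++++==
===-:-+*****=---::--====---::::::::::=++===+==++
=+=--=+++*+=-::--==-------:::----:.   .:-::==+++
==--=**+=+=---==+==-------::::::::.        .-==-
=---*#*===-::.:-=----==--::::::::.           ...
=-=*%#+=+=-::::---------:::::::::.            .-
==*%#+-=+=---------:::::::::::::.             .-
*#%%#*++=-------::::::::::::::::.            .:.
%%%#%%%*=----::::::::-::::::::::.          .-==-
***+*#*+=-==-::.:::::-::::::::...      .--=+**+=
======+===++==-:::::-:::::::.     ..  .+#%##*++=
====:::===+++=-::::::::::::.      :---=+****++**
===-. .:-======-:::::::::::      :+#@@@@@#+===*#
==--:  .--=====++=-:::::::.     .+#@@@@@@%*+==+*
-----:..:--==+*##*+-::..       .=+#@@@@%#**+++++
-===++=:.:-=+**+==+=-:      .-===-+*##**==*##*+-
==+=+*+=---=++-   :==.     :=++=::==--====*%%*-:
+****+++=--==-     :.      :=:..:-==-::-+**##=::
**##**++===-:.:::..             :--==---+*#*+-=+
++*#****++=...-==-::...           .:::---===--+#
+==+++**#*=----=====::-:          .. .:::::--=*#
+==++++**+=-:. .-===---:.   .......   .:::::=***
+===+***=:.      ..:-=---==-:::...     .::::=*+=
===+***=:           .:--++=-::..        .:..:==-
===+++-.               :=:  ...:-:      .::::-=-
+++==-.     .                 .-+=:.   .::::..:-
=++=--:   ....    .:      ::::-=====-:...:::..:-
-==---:.......   .--...:=*###**+===**+:..:::::--
-----:::::....::-=-:.-=+****+**+=-=*#*=:.:--==--
=---:::--...::-==--::--======+*++**++**+======-:
==----==-::::-==-----------=*%%%%%#+=*#%*=-=++=-
--------=------------------=+****++===++=---==--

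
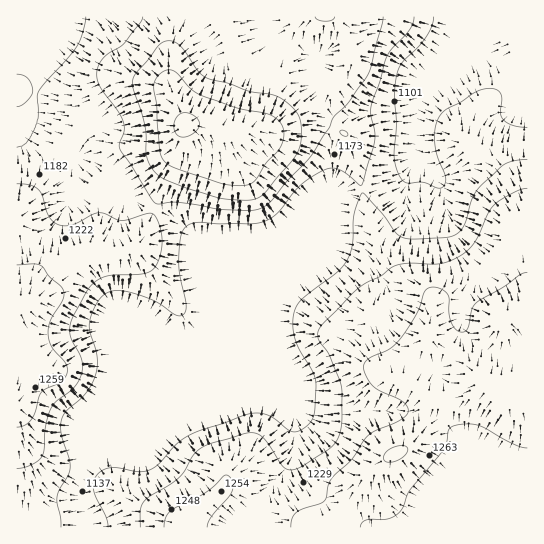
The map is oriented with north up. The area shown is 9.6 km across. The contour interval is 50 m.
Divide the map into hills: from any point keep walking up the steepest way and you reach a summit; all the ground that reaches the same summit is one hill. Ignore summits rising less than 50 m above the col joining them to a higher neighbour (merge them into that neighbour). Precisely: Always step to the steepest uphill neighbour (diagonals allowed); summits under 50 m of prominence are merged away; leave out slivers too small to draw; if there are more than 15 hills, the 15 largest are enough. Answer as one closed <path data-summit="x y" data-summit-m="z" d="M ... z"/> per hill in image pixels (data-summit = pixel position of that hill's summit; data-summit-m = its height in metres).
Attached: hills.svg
<path data-summit="395 454" data-summit-m="1304" d="M459 25l-27 38-12 30-3 9-1 41-8 27-5 6-9 5-24 7-27 4-18 39-202 204-26 25-13 9-7 25 7 19 2 15 442-1 0-450-21-12-29-10z"/><path data-summit="185 125" data-summit-m="1359" d="M527 16l-510 0-1 95 6 0 9-7 2 1 0 9-8 19 0 5 26 17 22 5 0 21 8 10 16 5 20 3 9-18 12 22 32 13 22 18 4 9 0 43 4 17 0 19-23 58 148-149 18-39 38-7 13-4 10-6 5-8 6-16 2-49 3-9 12-30 27-37 19 29 29 10 20 11z"/><path data-summit="17 303" data-summit-m="1282" d="M33 104l-17 9 0 414 69 1 0-10-8-24 7-25 13-9 78-78 24-56 1-23-4-17 0-43-4-9-18-15-20-11-16-5-12-22-9 18-20-3-16-5-8-10 0-21-22-5-26-17 0-5 8-19z"/>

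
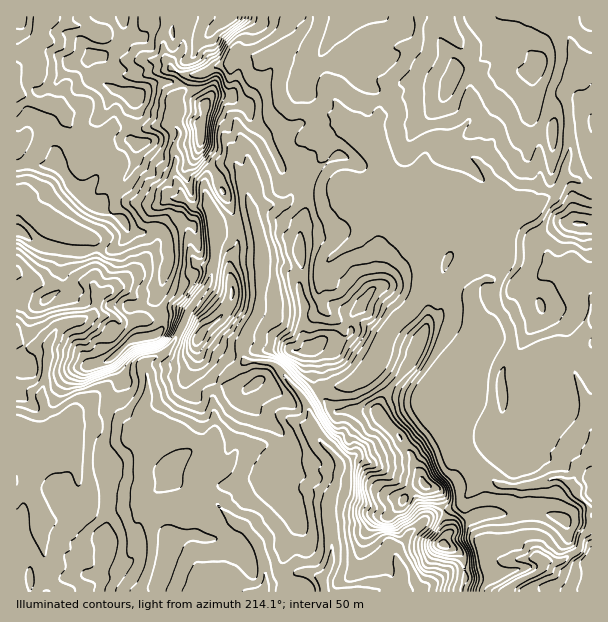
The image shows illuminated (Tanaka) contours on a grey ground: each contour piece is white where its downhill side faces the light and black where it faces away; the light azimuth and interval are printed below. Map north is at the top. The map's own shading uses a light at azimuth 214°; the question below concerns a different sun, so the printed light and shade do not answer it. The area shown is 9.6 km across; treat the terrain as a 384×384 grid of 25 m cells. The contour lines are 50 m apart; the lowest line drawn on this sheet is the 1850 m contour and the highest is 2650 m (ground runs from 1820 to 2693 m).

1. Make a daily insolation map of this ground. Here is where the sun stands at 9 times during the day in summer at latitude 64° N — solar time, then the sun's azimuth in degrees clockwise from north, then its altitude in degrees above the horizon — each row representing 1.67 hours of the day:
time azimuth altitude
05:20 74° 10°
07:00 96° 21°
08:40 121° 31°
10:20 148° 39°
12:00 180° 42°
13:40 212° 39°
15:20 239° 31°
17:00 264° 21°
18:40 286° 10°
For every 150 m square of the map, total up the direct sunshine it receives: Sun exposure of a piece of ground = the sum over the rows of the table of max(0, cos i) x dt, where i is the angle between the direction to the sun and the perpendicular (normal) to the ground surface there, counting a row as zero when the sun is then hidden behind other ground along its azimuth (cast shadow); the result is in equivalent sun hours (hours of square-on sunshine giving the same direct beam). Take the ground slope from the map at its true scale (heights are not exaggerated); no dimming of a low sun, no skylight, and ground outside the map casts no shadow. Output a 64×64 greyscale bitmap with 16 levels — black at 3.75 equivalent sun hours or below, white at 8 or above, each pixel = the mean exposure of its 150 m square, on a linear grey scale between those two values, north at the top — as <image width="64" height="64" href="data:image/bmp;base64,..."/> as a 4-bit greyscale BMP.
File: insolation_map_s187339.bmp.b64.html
<image width="64" height="64" href="data:image/bmp;base64,Qk12CAAAAAAAAHYAAAAoAAAAQAAAAEAAAAABAAQAAAAAAAAIAAATCwAAEwsAABAAAAAAAAAAAAAAABEREQAiIiIAMzMzAERERABVVVUAZmZmAHd3dwCIiIgAmZmZAKqqqgC7u7sAzMzMAN3d3QDu7u4A////ALu83MurzMuqu7u6qs3aqYhkje7dzLu6mIrM3rEYd4ibupmrzMu8y6q7u7u7zNm7dCaIvMzLqr3aiaqb7UAAR5qpmpmpmrq8qru7vMzMt7zLzZaLu6qb7/7Lh1ZYuzIVu5maqpmqy5upq7zN3ct4zN3bl6u7qI3d//6XWJZDiFE4qZqpmqq7mamrvN3cuErLvMqHrNynnM3/6WdprMzd+xWpqqqau7qoqqq8y7qEfKq7qGi87YnIl2dkZmmavd3eYaqqmIiIeJiamaqph0Xdy7uWWLvO3cUQE6upq83M3tzSqqqqmGaImamImYiIjMzMuoZIqt//+0AABr3d7u7e28mqq7upiJiaupmZq6re3My5dFmrypv/x3QAKcy7zLqIlqqru6maqqq7u7y5rd3dzKhkaIhpzN7t7pQyRnd3dmQoibu6qqqqqqzMuorcu8zLh3ZnZ7y6id//qGVlVUZ3Yk2Luqqqu7u6q824rMzLu7uYiHd5uWIW7aZnhVM1MiRGmruqqpq8u7qru6qqiJq7u5qoVnpzAXiWADV1at//2Iuruqqqmru7qqqqu5vKmaqqmHdkeTAYimRCFGeczM3e7Xa7qqqqqZibuZm8qaupmZmIh2SaWsuqU2M1ary7u7u82Kqqqqqphpq6h4q6q6mIiZhUavzNzNtTVUaau7qqq7zLuqqqqqmYmaqoeLurzMu7lUau7v3N1hRVeKq7uqq7u8y7u7qqmburqqvN27zd7tpkWO/e7+6EI1aJqqu7u7u7u7u7u7qau7uavM3c3u7ttTd87+7d6RE0eJmqq7u7u7u7zezLuru8yZze7+u+3duYy33t3dylRFaKqZqqu7u7u7r+q+2qqs3KnO7+283dy83VfbZ2ZlaHeKqrqau7qqu7q9mK3+ypvNqYre27zMzM3FC9hTEAOauZqqq6q6qqqrusm7rv/+ubypma3M3Kqsy1CeuYh0Ep3bqaqaqqqqqqqqzNuN7//9uWeJms3JdmiVB/7e3KdTXO26qqiqqqqqqpvNx1rO/+7oaJZo3tuUEQBO/v//2oQ438qqqZmKqqqqq6p0R3ZnreunM2ne3MplWN/////cl0ad66qpmom7qqmrt3VqmFQzzt2iJt7Mt5zN3c3tze2YZpvcqqmamLy7q8u4undkFWIs7tkSnu23ZFdhZ6us7rl1edyrqpqZrd3MyqvMt2ERWEJGrCAZ7uyHdBFkNXne2oRWrLu6qqu87t3Mrd7bUjRXVlRJYAS+/aZTN3ZBJ5rtpiFqu7u6rLvN7cy/7//ttmXNu7qwACnux2ZomVSbzu7Kcjeqq7q8zLzMzK7O///8vczO26gABK7IZ3q7iaecvN23R5qqqr3Lu6qqqpm93LZBM3rN7oABnLhnjLdmQ1jN7cp4qqqqvMupmZqohWm7mMlmm73N1gKJllacqGVnRZ3dupmqu6mKyoiZqriau7qr3tt3rMq6JHeFVruZd4h0I2iqqru7uXaLmImqys3d3dzO/bqby1gyRXZnuKqXeIZER5qqu7u7p0m6qrvN7+7u7u/+26m7m3JIh4eLy7h3d3d3iaqsu7uqibu8zN///u3d7v/su6qcgjmYecyry5Z4iImaqomru5qqu83N7/yXZEZ3z+7KqpuDOJd7ypq8ypmZmZqqmbu6mqq7ze/vlWiJq7u93cubqnRYh4yomaqrupiJqqqpqqmamIve//RYmqve7ut0h2q5dWmHmoiaqYqqmJqqqqqpmaqFN87t1Xqrzv/+pmIEeSVVmYiaiHl4mquqqqqqqqqrupZFdVVXq7ze/cpTZyABEknKiXZ2eImaq6qqu7qqu7u7qpYxRDmrze7JmrvMtzTYjNp5vdqZmau7q7u6qru7u7vLulVVXLu97bua3t3MybV6iHiLzKq6qqq7uqq7u7u7vN3Nx2Z93e7Gaams3f6byXdoiZm8usupmquru7zMu7q93tzpWM///pd3mYvezJzvp3mpmbu6vcu8u7zMvMzLqs3dy9ut2ru7maiJmtzcZt/JiqqqmYmb3dqrvdy8zLqszLy7y3vJiJmIqpvN3th5v+25iqqYiJeZd6u8zLu6q8zMy6vMirqpmJqqq93O6ni+yqqJqZiIiFV5urvMy7zd3LvMu7uKu6qpmszKiFNVVKyqqpmpq6iJd5u7urzcy7zMu8zLu3q7u7mKzdqZpzE4yruJipiZvLmau6u7vN3duczLvMuqerrLiJmK3M3eyGVWvJiKmHZniau7upmrzd3arMu7y4mKp4Z5q5mszuy5dnvNu5qpeZvMu8zMy6qs3Lq7y7u7mJqUfMvMzLzt3Mp4dI27Z5mb3cq8zd2ruqvMu7zMu7uYmZnLzcze3LdqvLlQKEhleZq7qszNzLqqqrzLvMzLu7qJm4eby823UxKLtgAEEWWKmJu7zMy6qrqqrMu7vMzMzJiqiZrdy5mqpzAHhAAyiIqXiszMu7zJiZiJzLu7u7zLqZuZq8zM3Jdml67/6XWZiad4zLu7u8yZmZiKy6qZm7u5nLu5V5u7zc3rxr7+yJuomYebuqqqq6iZl3mruqqZmqvMynWJgze87srZrv7bvdyoh3q7u7u6uqqWmqu8upiKvM3Kq7lmiKzLurqq3u6s7cuIeczLu8zbqoi8zLqYiJq8zcqHZnq8y5e7q5mt/+zdy6mZvMzMzLqpis25iIiImbzbuqmb3dzLqZu7qYnO7Jq7u6mszMy6qpiby5mZiZmau8"/>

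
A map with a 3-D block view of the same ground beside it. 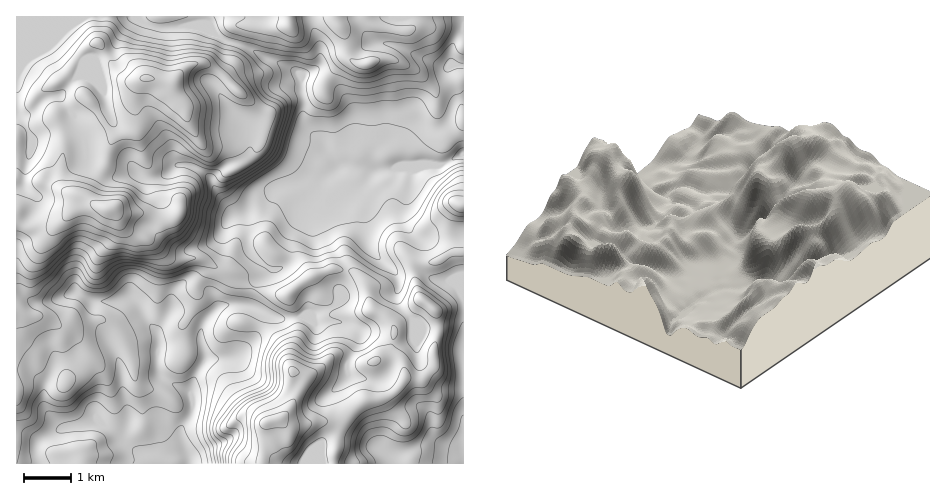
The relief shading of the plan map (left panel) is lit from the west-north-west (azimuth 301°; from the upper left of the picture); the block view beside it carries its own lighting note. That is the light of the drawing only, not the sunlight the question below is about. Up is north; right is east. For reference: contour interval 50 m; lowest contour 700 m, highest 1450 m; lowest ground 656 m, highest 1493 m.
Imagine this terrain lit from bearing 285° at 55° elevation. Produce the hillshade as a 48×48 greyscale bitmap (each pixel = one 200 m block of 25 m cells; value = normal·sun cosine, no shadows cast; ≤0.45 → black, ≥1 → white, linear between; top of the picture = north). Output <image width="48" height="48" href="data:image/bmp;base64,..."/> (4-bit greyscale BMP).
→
<image width="48" height="48" href="data:image/bmp;base64,Qk32BAAAAAAAAHYAAAAoAAAAMAAAADAAAAABAAQAAAAAAIAEAAATCwAAEwsAABAAAAAAAAAAAAAAABEREQAiIiIAMzMzAERERABVVVUAZmZmAHd3dwCIiIgAmZmZAKqqqgC7u7sAzMzMAN3d3QDu7u4A////AHiru6mHiJqqmazu/9ynU3q6dWZ5qph3iWiru7mHiZqqmbze/+25dDi7gzaJmZh3iWeau7qXiqmZmr3d7/66liWblCWKqGZ3iHZ4qrqpmqqZms7uzO7Kl1V5lTR5qVR2Z3ZXiZmqqrqZmc7/7e7al3eJl0R4qWR2VVVXh3iqqaqaqK7/7u7cp1eaunVniHaGNDNphkaamamaqJ3u7u3MyUWLzLmHVXiGM1V6p0R5iamZmJ3u3czO23NZvMqqhWd1RHeLuXV4iqiJmZzdzMzv7JU1m7u8yXdTNIiKupiIeqd6qYvcu83//JhEarury4lzEomJqqmXiqd7uXnMu87//IiGWsuZuoqjApmJmqmHmpeLyoeru87/6mi6ecy5mJyiE4iJmZmIqpeLy5i7mr3u2mi8mKzLmJyzFIiJqYh5qYiLyonLqZvd24i7qqzcqJu1E5iJmYeJmYibyonMupq8zJm7u7zcqJu3IpmImYiZmImqu5it26mru7q7u8u7mJumM4iImYiZmZqpq7iLy6q7qYqqvNypm7ulM3d3iZiZmau5m7mJqqu7uHmqrNyYret1ZqhUV6p2WKupm7mKqZq8yniZq8uIrelXmahTNatzNpqoaLqaqZmrzLmIm8qHnciJqrlSJayTE2iHVHqqqYiazdypmqh4vbmYmctyBJylI0VnZmiZmImqq8u7qoaLzLqpiMyVEnu4VVVVVoiImZu6mqq8uni926q7qsy4Qmmql4hjI1Z5qqu5iZm8yYrN2prMu7u6dFiZmIiHQRI3u6uoiZq7uprNyqu7qqu7p2ipl2iqgwAUm7u5iaqruqq8y8y7qZrMyomqlmeatwADequpmaqqqqq7u93bqZm93KvLlmeayRACaJqqqqqqqqqrq87uzKq83Lqql1erykACVnmqqqqqqqqqqr3/3Lu83Kh4mHmrunIlQkeaqqqqqqqqqrzu3LzLupmZmZmau4VpcQFomqqqqqqqqrzd3azLqZqpd5qHmpl5pxAEiZqqqqqqqqu93JvcuZq6d6l2ial1eoQASJmqqqqpmaqqu4rduZq6h5h3iql1eZlABpmqqqqqqqqpdonNypq7qZhnirlmiapwBImqqqqqqqqql5q8uqq7uqhnmqdGiaqSAomqqqqqqqq6qrvLqqu6u6mJqpVGiaqkAHmZmaqqqququ8zMqauqu6mauoVFiZqmAGqXeJmaqqu5q8u8u7qazKmquoVGmpiGMnunV4mJmau5mt26vMqL3KmqqWVYunNGZqy4Z4h4iJqoid3bqrqc3bqqpkV6uUJGeL3JiIdneIiYmczduqqs3duqpzSKllVmaK3bmYZFd4doq7zMzKq8zduZqod3d2VmaJrMu7hVd2VXqqq83bqrvLmIm7lmiFWJh3ity7uYdmdmmqqrzdypmpiImqh3iImYh2acypmZmIdli6qqvN63aIiZqqmZqqmZmFWbuXiaqYd0aaqqq824ZomqqqqsyqqruFerqImaqph1Vqqqqrupd5u6maq8y6q8yFi7mJmZqql2Vg=="/>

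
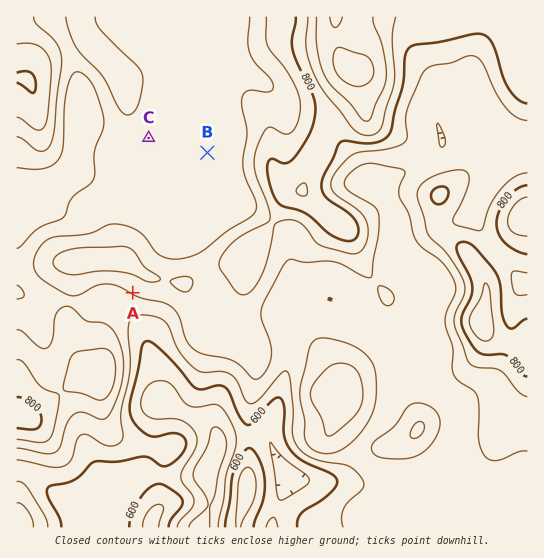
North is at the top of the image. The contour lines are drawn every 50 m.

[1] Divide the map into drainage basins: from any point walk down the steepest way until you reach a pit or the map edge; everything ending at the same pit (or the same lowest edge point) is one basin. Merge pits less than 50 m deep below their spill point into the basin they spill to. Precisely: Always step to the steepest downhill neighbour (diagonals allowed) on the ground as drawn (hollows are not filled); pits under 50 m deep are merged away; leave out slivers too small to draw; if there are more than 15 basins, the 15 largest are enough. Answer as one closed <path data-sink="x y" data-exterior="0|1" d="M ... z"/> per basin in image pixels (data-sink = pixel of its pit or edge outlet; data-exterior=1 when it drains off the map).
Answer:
<path data-sink="207 470" data-exterior="0" d="M527 16l-190 0-2 13 2 17 8 20 12 11 0 18-30 31-10 29-10 22-4 13-12 3-6 6-16 28-27 32-59 25-33-7-19-13-9-4-40 0-7 3-3 10 0 22-7 26 2 9 10 27 13 14 10 4-9 0-12 4-50 38-13 0 1 111 221 0 1-9 6-18 4-39-1-49 8-36 0-16-3-12 45 2 13 2 11 6 11 15 7 39 3 5 26 25 9 4 9 0 25-10-7 8-1 6 5 39-3 6-15 9-1 23 138-1z"/><path data-sink="17 202" data-exterior="1" d="M335 16l-318 1 4 52 4 9-9 0 1 338 14 0 48-37 18-5-7-3-13-14-8-18-4-16 7-28 0-22 3-10 7-3 40 0 9 4 19 13 33 7 59-25 27-32 16-28 6-6 12-3 4-13 10-22 10-29 30-31 0-18-12-11-8-20-2-17z"/><path data-sink="289 477" data-exterior="0" d="M298 351l-45 0 3 10 0 16-8 36 1 49-2 31-8 26 0 8 150 1 2-23 15-9 3-6-5-33 1-12 4-6-22 8-9 0-15-8-16-16-7-10-4-31-5-13-13-13z"/>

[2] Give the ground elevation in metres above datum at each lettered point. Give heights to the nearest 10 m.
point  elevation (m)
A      700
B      670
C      670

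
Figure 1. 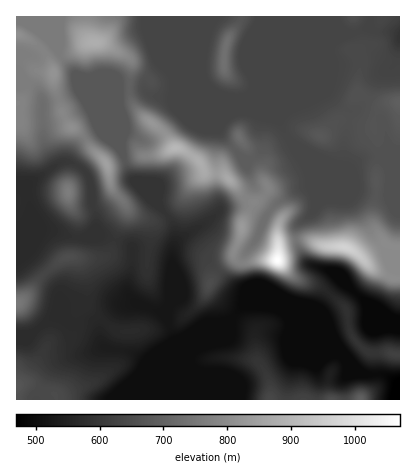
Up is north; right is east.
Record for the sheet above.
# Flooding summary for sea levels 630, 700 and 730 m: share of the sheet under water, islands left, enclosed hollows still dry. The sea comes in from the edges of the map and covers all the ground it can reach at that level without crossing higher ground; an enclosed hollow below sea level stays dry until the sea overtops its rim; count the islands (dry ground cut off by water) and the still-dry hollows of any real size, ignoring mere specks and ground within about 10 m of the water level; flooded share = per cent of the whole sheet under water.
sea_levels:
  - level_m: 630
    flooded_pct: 42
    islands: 1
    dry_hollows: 0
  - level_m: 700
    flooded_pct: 78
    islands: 3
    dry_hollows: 0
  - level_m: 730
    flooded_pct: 82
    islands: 1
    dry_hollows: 0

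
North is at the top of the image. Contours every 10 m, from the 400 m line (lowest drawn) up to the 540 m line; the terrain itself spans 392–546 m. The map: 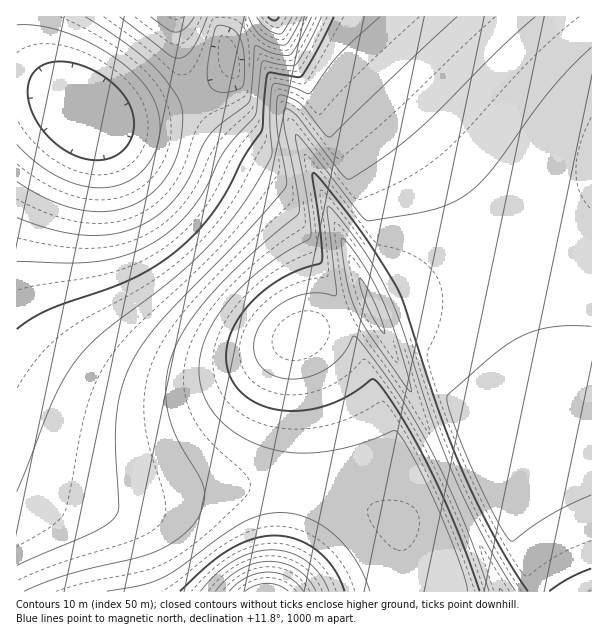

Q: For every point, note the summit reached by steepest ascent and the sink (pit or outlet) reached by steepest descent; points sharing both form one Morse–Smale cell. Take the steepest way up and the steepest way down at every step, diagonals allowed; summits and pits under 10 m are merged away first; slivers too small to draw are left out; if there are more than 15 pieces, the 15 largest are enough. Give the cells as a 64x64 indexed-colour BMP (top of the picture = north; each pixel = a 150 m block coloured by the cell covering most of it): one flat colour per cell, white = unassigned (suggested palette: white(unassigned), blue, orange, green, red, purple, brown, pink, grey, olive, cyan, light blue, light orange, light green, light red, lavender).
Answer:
<image width="64" height="64" href="data:image/bmp;base64,Qk12CAAAAAAAAHYAAAAoAAAAQAAAAEAAAAABAAQAAAAAAAAIAAATCwAAEwsAABAAAAAAAAAA////ALR3HwAOf/8ALKAsACgn1gC9Z5QAS1aMAMJ34wB/f38AIr28AM++FwDox64AeLv/AIrfmACWmP8A1bDFADMzMzMzMzMzMzMzMzMzMzMzMzMzMzERERERERERERERMzMzMzMzMzMzMzMzMzMzMzMzMzMzMREREREREREREREzMzMzMzMzMzMzMzMzMzMzMzMzMzMxERERERERERERETMzMzMzMzMzMzMzMzMzMzMzMzMzMzERERERERERERERMzMzMzMzMzMzMzMzMzMzMzMzMzMzMREREREREREREREzMzMzMzMzMzMzMzMzMzMzMzMzMzMxERERERERERERETMzMzMzMzMzMzMzMzMzMzMzMzMzMxERERERERERERERMzMzMzMzMzMzMzMzMzMzMzMzMzMzEREREREREREREREzMzMzMzMzMzMzMzMzMzMzMzMzMzERERERERERERERETMzMzMzMzMzMzMzMzMzMzMzMzMxERERERERERERERERMzMxERERERETMzMzMzMzMzMzEREREREREREREREREREzERERERERERERETMzMzMzEREREREREREREREREREREREREREREREREREREREREREREREREREREREREREREREREREREREREREREREREREREREREREREREREREREREREREREREREREREREREREREREREREREREREREREREREREREREREREREREREREREREREREREREREREREREREREREREREREREREREREREREREREREREREREREREREREREREREREREREREREREREREREREREREREREREREREREREREREREREREREREREREREREREREREREREREREREREREREREREREREREREREREREREREREREREREREREREREREREREREREREREREREREREREREREREREREREREREREREREREREREREREREREREREREREREREREREREREREREREREREREREREREREREREREREREREREREREREREREREREREREREREREREREREREREREREREREREREREREREREREREREREREREREREREREREREREREREREREREREREREREREREREREREREREREREREREREREREREREREREREREREREREREREREREREREREREREREREREREREREREREREREREREREREREREREREREREREREREREREREREREREREREREREREREREREREREREREREREREREREREREREREREREREREREREREREREREREREREREREREREREREREREREREREREREREREREREREREREREREREREREREREREREREREREREREREREREREREREREREREREREREREREREREREREREREREREREREREREREREREREREREREREREREREREREiIRERERERERERERERERERERERERERERERERERERERESIiIRERERERERERERERERERERERERERERERERERERESIiIiIhERERERERERERERERERERERERERERERERERERIiIiIiIhERERERERERERERERERERERERERERERERERIiIiIiIiIhEREREREREREREREREREREREREREREREREiIiIiIiIiIhERERERERERERERERERERERERERERERESIiIiIiIiIiIhERERERERERERERERERERERERERERESIiIiIiIiIiIiIhERERERERERERERERERERERERERERIiIiIiIiIiIiIiIRERERERERERERERERERERERERERIiIiIiIiIiIiIiIiIREREREREREREREREREREREREREiIiIiIiIiIiIiIiIiIREREREREREREREREREREREREiIiIiIiIiIiIiIiIiIiERERERERERERERERERERERESIiIiIiIiIiIiIiIiIiIhERERERERERERERERERERERIiIiIiIiIiIiIiIiIiIiERERERERERERERERERERERIiIiIiIiIiIiIiIiIiIiIREREREREREREREREREVVVIiIiIiIiIiIiIiIiIiIiIhERERERERERERERERFVVVUiIiIiIiIiIiIiIiIiIiIiERERERERERERERERFVVVVSIiIiIiIiIiIiIiIiIiIiIRERERERERERERERVVVVVSIiIiIiIiIiIiIiIiIiIiIhERERERERERERERVVVVVVIiIiIiIiIiIiIiIiIiIiIiERERERERERERERFVVVVVIiIiIiIiIiIiIiIiIiIiIiIREREURERERBERFVVVVVUiIiIiIiIiIiIiIiIiIiIiIhEREUREREREREFVVVVVVSIiIiIiIiIiIiIiIiIiIiIiERFERERERERERGVVVVVSIiIiIiIiIiIiIiIiIiIiIiJERERERERERERGZlVVVVIiIiIiIiIiIiIiIiIiIiIiIkREREREREREREZmZVVVIiIiIiIiIiIiIiIiIiIiIiIiRERERERERERERmZmVVUiIiIiIiIiIiIiIiIiIiIiIiJERERERERERERmZmZVUiIiIiIiIiIiIiIiIiIiIiIiIkRERERERERERGZmZVVSIiIiIiIiIiIiIiIiIiIiIiIiREREREREREREZmZnVSIiIiIiIiIiIiIiIiIiIiIiIiJERERERERERERmZmd1IiIiIiIiIiIiIiIiIiIiIiIiIkRERERERERERGZmZ3iCIiIiIiIiIiIiIiIiIiIiIiIi"/>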